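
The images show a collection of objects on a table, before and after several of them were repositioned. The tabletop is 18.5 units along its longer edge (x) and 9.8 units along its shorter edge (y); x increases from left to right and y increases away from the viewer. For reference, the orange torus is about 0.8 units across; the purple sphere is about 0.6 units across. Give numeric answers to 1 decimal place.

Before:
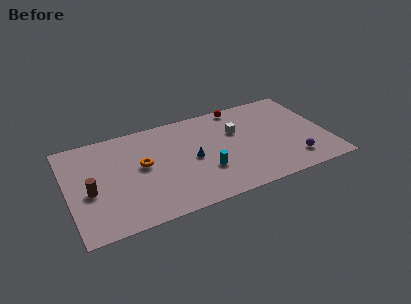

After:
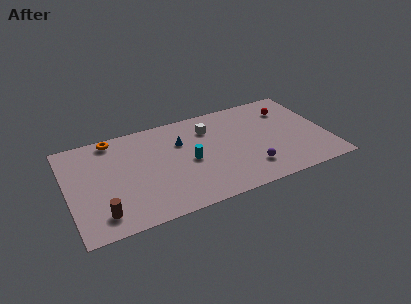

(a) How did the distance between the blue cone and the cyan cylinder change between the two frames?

+0.4

They were about 1.7 units apart before and 2.1 after — 0.4 units further apart.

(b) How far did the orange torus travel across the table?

3.8

From (5.3, 5.4) to (3.5, 8.8), the orange torus covered √(1.8² + 3.4²) ≈ 3.8 units.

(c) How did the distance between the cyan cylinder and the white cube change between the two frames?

-0.8

The distance was about 4.1 in the first image and 3.3 in the second, so they moved 0.8 units closer together.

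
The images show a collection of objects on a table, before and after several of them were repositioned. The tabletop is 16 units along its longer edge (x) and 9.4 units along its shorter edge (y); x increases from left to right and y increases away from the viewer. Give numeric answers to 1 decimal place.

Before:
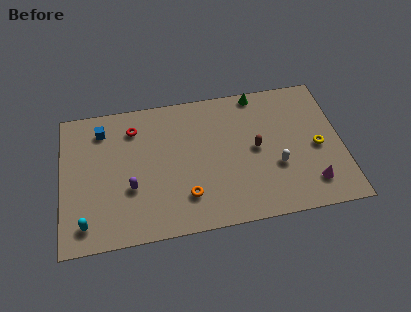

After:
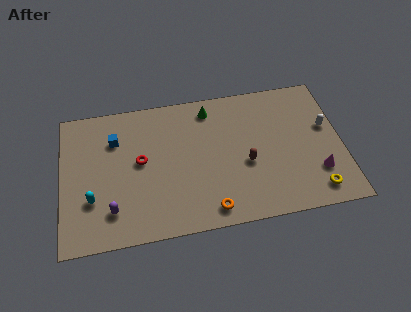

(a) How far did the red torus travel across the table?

2.3

The red torus moved from about (4.2, 7.4) to (4.5, 5.1), a distance of √(0.3² + 2.3²) ≈ 2.3.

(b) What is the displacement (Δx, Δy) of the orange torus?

(1.3, -1.1)

The orange torus started near (7.0, 2.3) and ended near (8.3, 1.2).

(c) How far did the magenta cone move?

0.8

The magenta cone was near (14.1, 1.9) before and (14.5, 2.6) after, so it travelled √(0.4² + 0.7²) ≈ 0.8 units.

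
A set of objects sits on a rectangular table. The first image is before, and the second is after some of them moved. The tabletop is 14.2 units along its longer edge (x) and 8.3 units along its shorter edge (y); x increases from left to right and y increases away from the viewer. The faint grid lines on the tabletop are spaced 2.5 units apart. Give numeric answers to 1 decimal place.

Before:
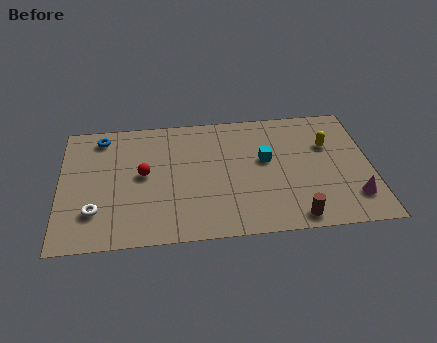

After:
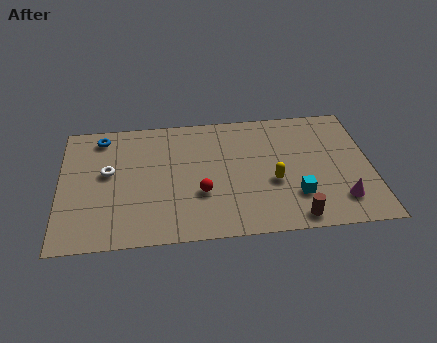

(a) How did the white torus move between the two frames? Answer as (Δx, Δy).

(0.6, 2.5)

From the two frames, the white torus sits at roughly (1.6, 2.2) before and (2.2, 4.7) after.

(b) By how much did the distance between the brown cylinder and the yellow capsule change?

-2.3

Before: roughly 4.9 units apart; after: 2.6. That's 2.3 units closer together.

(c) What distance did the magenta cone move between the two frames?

0.6

The magenta cone was near (13.3, 1.9) before and (12.7, 1.8) after, so it travelled √(0.6² + 0.1²) ≈ 0.6 units.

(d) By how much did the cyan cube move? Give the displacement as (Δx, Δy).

(1.3, -2.5)

From the two frames, the cyan cube sits at roughly (9.4, 4.8) before and (10.7, 2.3) after.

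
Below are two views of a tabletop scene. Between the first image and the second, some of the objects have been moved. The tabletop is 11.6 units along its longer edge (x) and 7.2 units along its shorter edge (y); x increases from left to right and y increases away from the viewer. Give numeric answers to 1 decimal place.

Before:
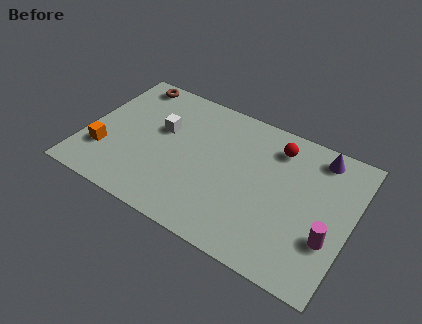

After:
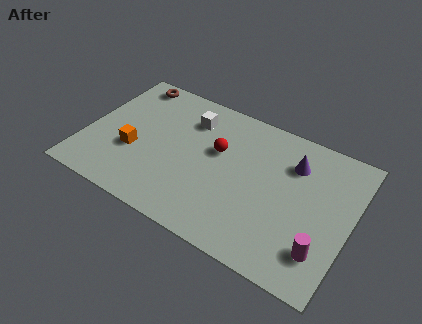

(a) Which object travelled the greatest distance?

the red sphere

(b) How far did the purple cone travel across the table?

1.3

The purple cone moved from about (9.9, 6.2) to (8.9, 5.3), a distance of √(1.0² + 0.9²) ≈ 1.3.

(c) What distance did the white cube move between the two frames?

1.6

The white cube moved from about (3.2, 4.4) to (4.3, 5.5), a distance of √(1.1² + 1.1²) ≈ 1.6.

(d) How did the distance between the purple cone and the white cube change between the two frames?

-2.3

The distance was about 6.9 in the first image and 4.6 in the second, so they moved 2.3 units closer together.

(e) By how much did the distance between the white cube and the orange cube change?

+0.3

The distance was about 3.2 in the first image and 3.5 in the second, so they moved 0.3 units further apart.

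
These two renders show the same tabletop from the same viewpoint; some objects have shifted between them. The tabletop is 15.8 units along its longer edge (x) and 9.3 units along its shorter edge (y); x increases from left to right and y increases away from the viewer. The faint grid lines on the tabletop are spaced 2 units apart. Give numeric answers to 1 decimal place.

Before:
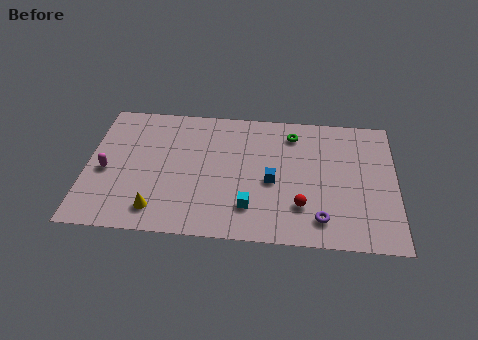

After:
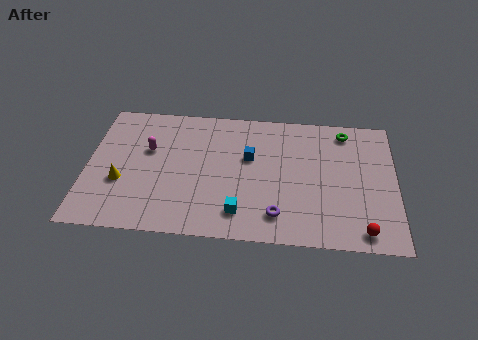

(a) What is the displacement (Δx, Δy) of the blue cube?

(-1.2, 1.6)

The blue cube started near (9.5, 4.1) and ended near (8.3, 5.7).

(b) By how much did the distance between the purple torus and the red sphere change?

+3.1

Before: roughly 1.3 units apart; after: 4.4. That's 3.1 units further apart.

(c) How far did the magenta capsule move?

2.7

The magenta capsule moved from about (1.0, 4.1) to (3.1, 5.8), a distance of √(2.1² + 1.7²) ≈ 2.7.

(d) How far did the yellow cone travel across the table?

2.6

From (3.7, 1.6) to (1.8, 3.4), the yellow cone covered √(1.9² + 1.8²) ≈ 2.6 units.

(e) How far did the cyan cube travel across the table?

0.6

The cyan cube moved from about (8.4, 2.2) to (7.9, 1.8), a distance of √(0.5² + 0.4²) ≈ 0.6.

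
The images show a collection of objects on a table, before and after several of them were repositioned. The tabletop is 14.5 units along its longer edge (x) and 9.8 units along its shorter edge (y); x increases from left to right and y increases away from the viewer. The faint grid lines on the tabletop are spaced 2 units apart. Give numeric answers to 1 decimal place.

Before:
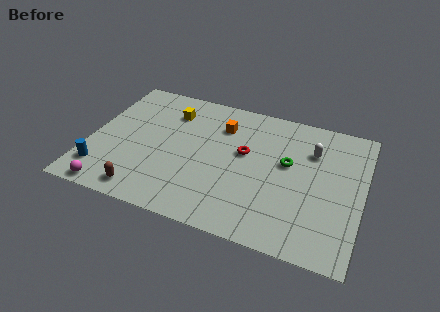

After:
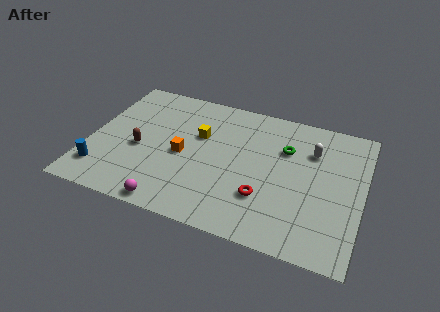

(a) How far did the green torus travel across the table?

1.0

The green torus was near (10.5, 5.7) before and (10.3, 6.7) after, so it travelled √(0.2² + 1.0²) ≈ 1.0 units.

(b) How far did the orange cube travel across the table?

3.3

From (6.8, 7.3) to (5.0, 4.5), the orange cube covered √(1.8² + 2.8²) ≈ 3.3 units.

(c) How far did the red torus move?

3.1

The red torus moved from about (8.2, 5.7) to (9.5, 2.9), a distance of √(1.3² + 2.8²) ≈ 3.1.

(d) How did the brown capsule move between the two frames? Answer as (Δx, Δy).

(-0.6, 3.0)

The brown capsule started near (3.3, 1.2) and ended near (2.7, 4.2).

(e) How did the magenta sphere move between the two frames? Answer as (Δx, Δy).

(3.2, 0.0)

The magenta sphere started near (1.6, 0.8) and ended near (4.8, 0.8).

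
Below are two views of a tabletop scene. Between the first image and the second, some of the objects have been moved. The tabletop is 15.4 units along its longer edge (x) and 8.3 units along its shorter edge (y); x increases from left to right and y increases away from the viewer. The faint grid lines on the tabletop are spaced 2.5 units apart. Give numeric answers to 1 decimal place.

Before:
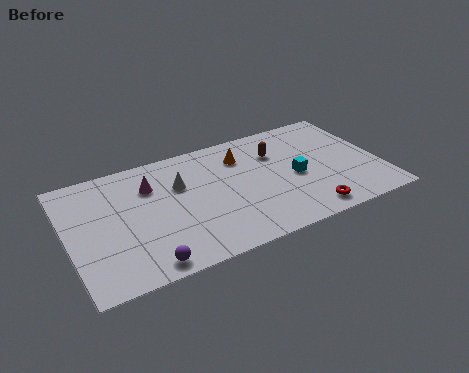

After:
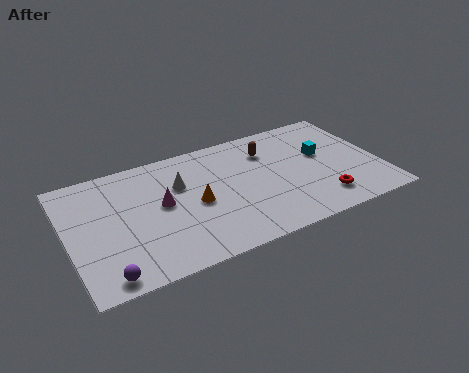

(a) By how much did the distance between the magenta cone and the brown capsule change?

-0.5

They were about 6.3 units apart before and 5.8 after — 0.5 units closer together.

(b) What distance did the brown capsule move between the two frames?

0.5

The brown capsule was near (10.5, 5.9) before and (10.1, 6.2) after, so it travelled √(0.4² + 0.3²) ≈ 0.5 units.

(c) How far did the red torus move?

1.0

From (11.4, 1.1) to (12.2, 1.7), the red torus covered √(0.8² + 0.6²) ≈ 1.0 units.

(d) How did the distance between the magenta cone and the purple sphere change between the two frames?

-0.4

They were about 5.2 units apart before and 4.8 after — 0.4 units closer together.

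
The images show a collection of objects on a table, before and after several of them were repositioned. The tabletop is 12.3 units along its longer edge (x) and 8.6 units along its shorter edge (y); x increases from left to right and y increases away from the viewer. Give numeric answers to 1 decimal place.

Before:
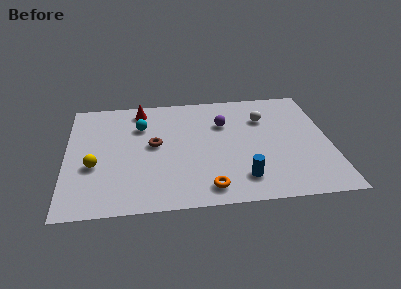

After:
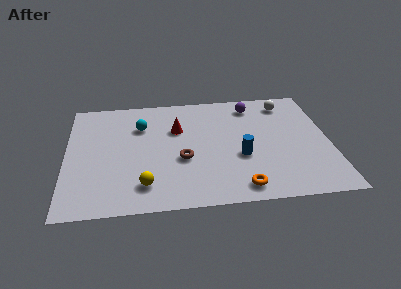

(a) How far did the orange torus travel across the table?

1.5

The orange torus was near (6.5, 1.2) before and (8.0, 1.1) after, so it travelled √(1.5² + 0.1²) ≈ 1.5 units.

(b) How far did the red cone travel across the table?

2.4

The red cone was near (3.5, 7.4) before and (5.2, 5.7) after, so it travelled √(1.7² + 1.7²) ≈ 2.4 units.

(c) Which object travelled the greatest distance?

the yellow sphere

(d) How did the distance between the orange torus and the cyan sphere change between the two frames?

+1.0

They were about 5.7 units apart before and 6.7 after — 1.0 units further apart.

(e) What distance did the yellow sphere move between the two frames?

2.8

The yellow sphere moved from about (1.3, 3.3) to (3.6, 1.7), a distance of √(2.3² + 1.6²) ≈ 2.8.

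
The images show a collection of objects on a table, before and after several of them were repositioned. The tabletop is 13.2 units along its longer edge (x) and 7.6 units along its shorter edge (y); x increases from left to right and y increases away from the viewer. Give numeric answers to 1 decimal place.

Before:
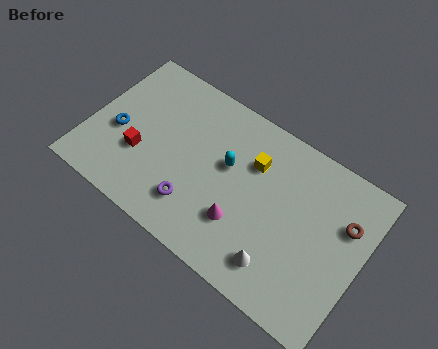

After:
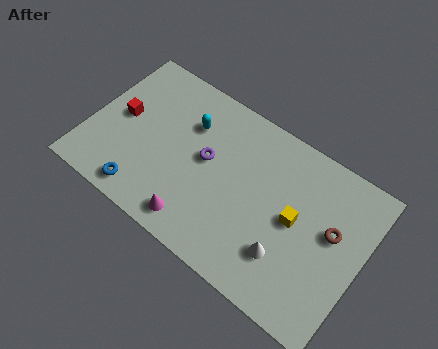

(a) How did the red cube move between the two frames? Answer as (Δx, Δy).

(-1.2, 1.3)

The red cube was at about (2.6, 2.7) and moved to about (1.4, 4.0).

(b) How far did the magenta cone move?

2.3

The magenta cone was near (7.7, 2.3) before and (5.7, 1.1) after, so it travelled √(2.0² + 1.2²) ≈ 2.3 units.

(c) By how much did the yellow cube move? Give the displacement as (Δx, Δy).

(2.3, -1.4)

From the two frames, the yellow cube sits at roughly (7.7, 5.3) before and (10.0, 3.9) after.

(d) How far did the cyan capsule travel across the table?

2.3

The cyan capsule moved from about (6.6, 4.5) to (4.5, 5.4), a distance of √(2.1² + 0.9²) ≈ 2.3.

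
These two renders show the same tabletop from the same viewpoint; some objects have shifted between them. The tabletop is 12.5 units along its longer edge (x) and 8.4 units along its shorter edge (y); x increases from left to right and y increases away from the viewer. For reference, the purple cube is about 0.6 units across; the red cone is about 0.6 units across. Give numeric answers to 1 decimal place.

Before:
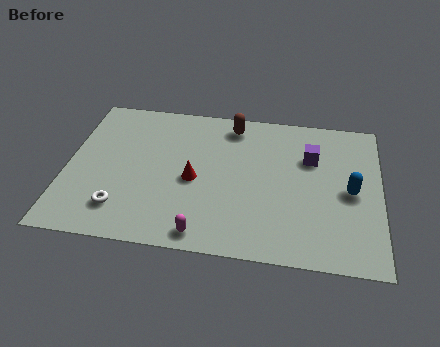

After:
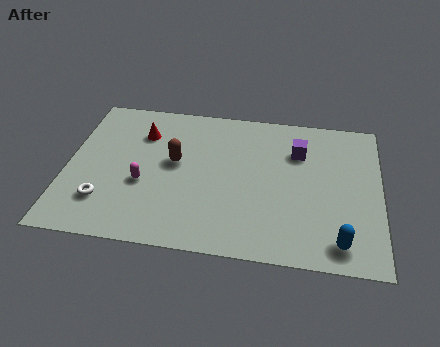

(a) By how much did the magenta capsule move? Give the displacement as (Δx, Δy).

(-2.5, 2.4)

The magenta capsule started near (5.6, 0.9) and ended near (3.1, 3.3).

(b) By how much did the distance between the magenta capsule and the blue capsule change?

+1.6

They were about 6.5 units apart before and 8.1 after — 1.6 units further apart.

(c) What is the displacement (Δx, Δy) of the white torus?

(-0.7, 0.3)

From the two frames, the white torus sits at roughly (2.3, 1.8) before and (1.6, 2.1) after.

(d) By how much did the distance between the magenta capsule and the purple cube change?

+0.4

They were about 6.3 units apart before and 6.7 after — 0.4 units further apart.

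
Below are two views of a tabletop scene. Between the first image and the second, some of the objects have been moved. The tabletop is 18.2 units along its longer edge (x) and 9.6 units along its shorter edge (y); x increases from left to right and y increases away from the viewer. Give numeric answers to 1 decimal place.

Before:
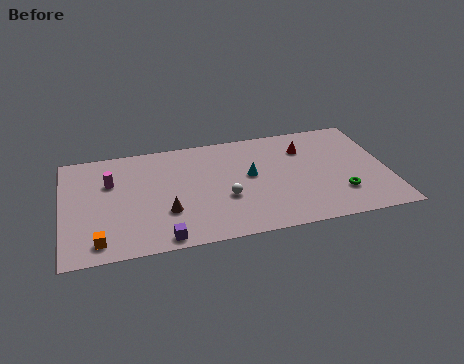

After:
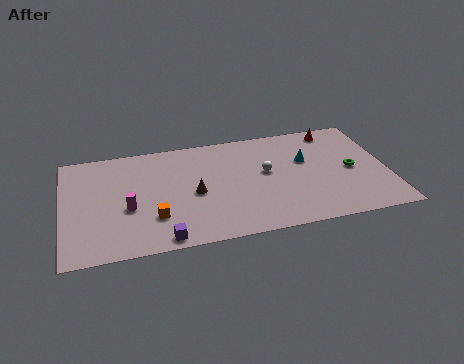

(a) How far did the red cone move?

2.2

The red cone was near (13.7, 7.1) before and (15.5, 8.4) after, so it travelled √(1.8² + 1.3²) ≈ 2.2 units.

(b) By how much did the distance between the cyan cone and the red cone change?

-0.7

They were about 3.7 units apart before and 3.0 after — 0.7 units closer together.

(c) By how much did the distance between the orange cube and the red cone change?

-1.2

Before: roughly 13.1 units apart; after: 11.9. That's 1.2 units closer together.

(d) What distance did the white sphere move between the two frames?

3.0

The white sphere moved from about (9.0, 3.6) to (11.4, 5.4), a distance of √(2.4² + 1.8²) ≈ 3.0.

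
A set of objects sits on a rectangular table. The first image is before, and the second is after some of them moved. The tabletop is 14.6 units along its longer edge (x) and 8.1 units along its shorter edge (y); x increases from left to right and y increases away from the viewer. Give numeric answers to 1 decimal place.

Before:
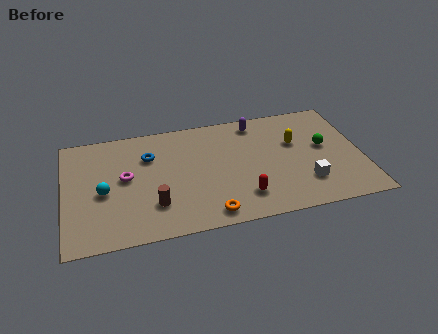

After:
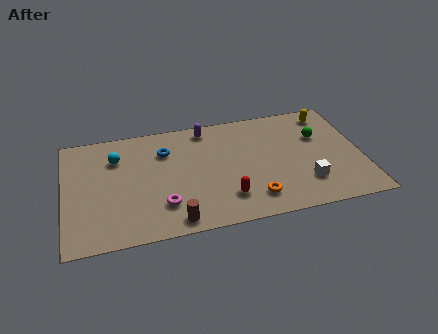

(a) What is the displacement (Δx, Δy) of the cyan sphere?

(0.7, 2.3)

The cyan sphere started near (1.9, 3.6) and ended near (2.6, 5.9).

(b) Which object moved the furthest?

the magenta torus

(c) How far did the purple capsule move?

2.5

The purple capsule was near (9.6, 7.0) before and (7.1, 7.1) after, so it travelled √(2.5² + 0.1²) ≈ 2.5 units.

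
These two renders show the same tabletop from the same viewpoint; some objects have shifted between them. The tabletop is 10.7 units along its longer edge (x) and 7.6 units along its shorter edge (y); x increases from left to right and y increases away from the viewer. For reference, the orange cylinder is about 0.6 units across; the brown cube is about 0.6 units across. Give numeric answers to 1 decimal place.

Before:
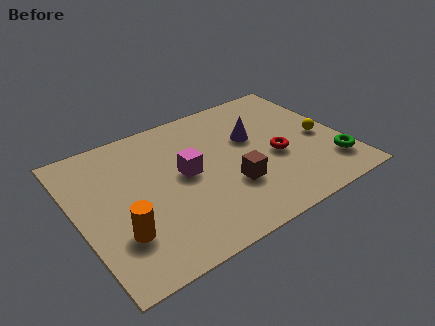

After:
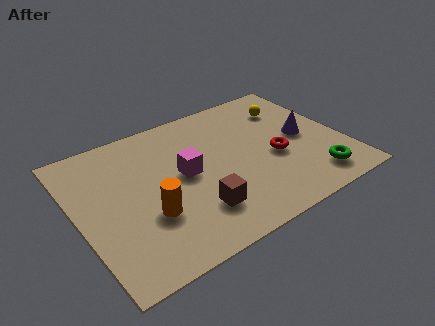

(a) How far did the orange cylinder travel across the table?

1.3

The orange cylinder moved from about (1.4, 2.2) to (2.6, 2.6), a distance of √(1.2² + 0.4²) ≈ 1.3.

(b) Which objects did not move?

the magenta cube and the red torus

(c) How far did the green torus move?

0.9

The green torus was near (9.9, 1.7) before and (9.1, 1.3) after, so it travelled √(0.8² + 0.4²) ≈ 0.9 units.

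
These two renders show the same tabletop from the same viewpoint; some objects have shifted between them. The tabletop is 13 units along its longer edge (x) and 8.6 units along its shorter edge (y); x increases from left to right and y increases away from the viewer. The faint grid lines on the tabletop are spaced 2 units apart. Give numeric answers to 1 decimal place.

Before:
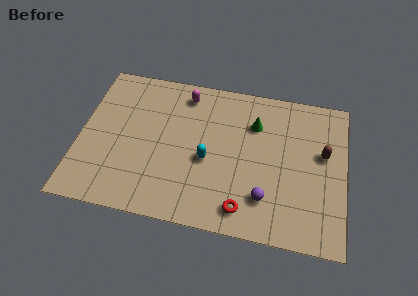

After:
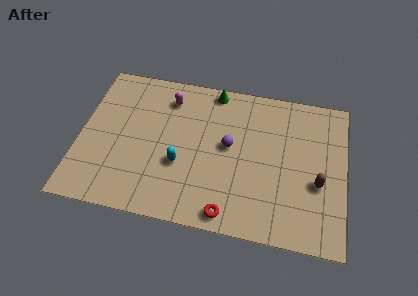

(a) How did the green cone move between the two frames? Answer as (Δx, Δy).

(-2.1, 1.6)

The green cone started near (8.5, 6.2) and ended near (6.4, 7.8).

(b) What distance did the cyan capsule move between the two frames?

1.4

The cyan capsule was near (6.3, 3.7) before and (5.0, 3.2) after, so it travelled √(1.3² + 0.5²) ≈ 1.4 units.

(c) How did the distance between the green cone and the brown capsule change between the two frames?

+3.3

They were about 3.6 units apart before and 6.9 after — 3.3 units further apart.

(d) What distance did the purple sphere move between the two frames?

3.2

The purple sphere moved from about (9.2, 2.1) to (7.3, 4.7), a distance of √(1.9² + 2.6²) ≈ 3.2.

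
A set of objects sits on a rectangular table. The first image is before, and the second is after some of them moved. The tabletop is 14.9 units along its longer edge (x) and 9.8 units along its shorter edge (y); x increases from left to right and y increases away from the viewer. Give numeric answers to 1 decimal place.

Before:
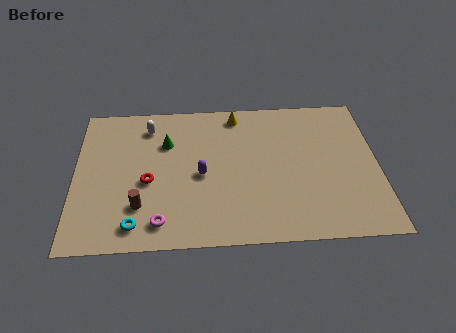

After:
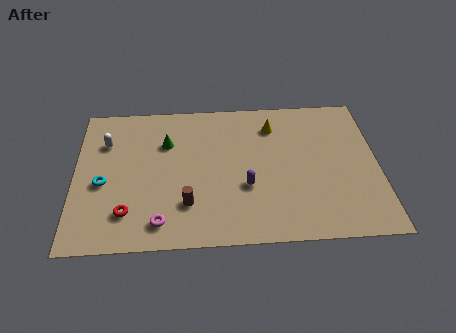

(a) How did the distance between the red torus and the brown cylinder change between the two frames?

+1.3

They were about 1.6 units apart before and 2.9 after — 1.3 units further apart.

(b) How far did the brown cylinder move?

2.3

The brown cylinder moved from about (3.2, 2.6) to (5.5, 2.6), a distance of √(2.3² + 0.0²) ≈ 2.3.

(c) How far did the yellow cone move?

2.0

From (8.0, 8.6) to (9.8, 7.7), the yellow cone covered √(1.8² + 0.9²) ≈ 2.0 units.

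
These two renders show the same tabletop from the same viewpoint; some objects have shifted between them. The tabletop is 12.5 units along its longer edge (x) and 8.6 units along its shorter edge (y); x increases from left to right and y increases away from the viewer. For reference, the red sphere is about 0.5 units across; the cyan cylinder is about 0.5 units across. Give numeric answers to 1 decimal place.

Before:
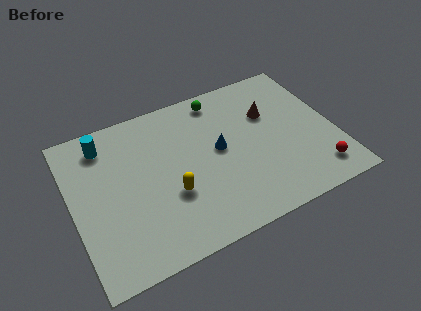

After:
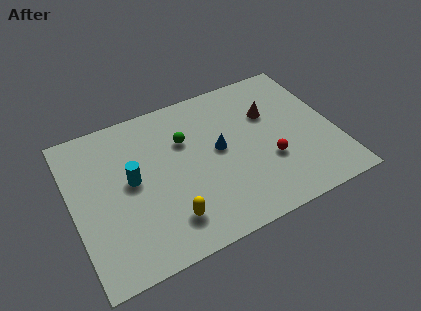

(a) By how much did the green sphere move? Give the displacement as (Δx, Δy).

(-1.9, -1.7)

From the two frames, the green sphere sits at roughly (7.4, 7.5) before and (5.5, 5.8) after.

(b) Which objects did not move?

the brown cone and the blue cone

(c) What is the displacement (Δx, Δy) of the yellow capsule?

(-0.3, -1.3)

The yellow capsule started near (4.5, 3.1) and ended near (4.2, 1.8).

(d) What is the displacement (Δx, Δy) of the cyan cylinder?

(1.0, -2.5)

From the two frames, the cyan cylinder sits at roughly (1.8, 7.1) before and (2.8, 4.6) after.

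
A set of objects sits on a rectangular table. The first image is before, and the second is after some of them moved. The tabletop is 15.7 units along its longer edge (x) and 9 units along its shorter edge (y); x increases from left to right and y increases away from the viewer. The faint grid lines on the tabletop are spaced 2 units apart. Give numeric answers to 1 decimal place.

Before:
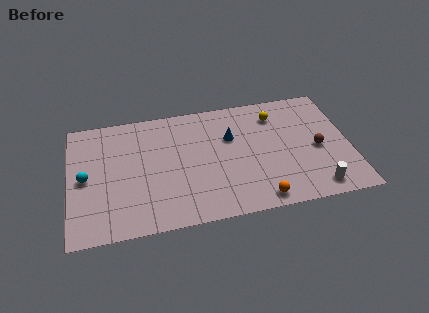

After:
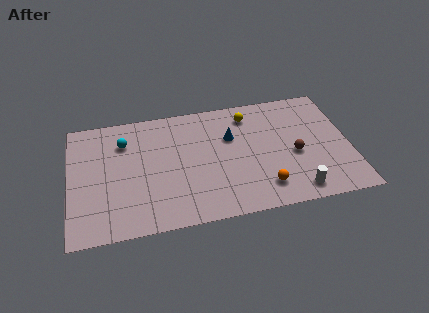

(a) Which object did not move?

the blue cone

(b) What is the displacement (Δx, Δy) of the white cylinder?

(-1.1, 0.0)

The white cylinder was at about (13.6, 1.2) and moved to about (12.5, 1.2).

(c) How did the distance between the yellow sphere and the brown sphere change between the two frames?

+0.5

Before: roughly 3.7 units apart; after: 4.2. That's 0.5 units further apart.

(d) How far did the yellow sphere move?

1.5

The yellow sphere was near (11.7, 7.1) before and (10.2, 7.4) after, so it travelled √(1.5² + 0.3²) ≈ 1.5 units.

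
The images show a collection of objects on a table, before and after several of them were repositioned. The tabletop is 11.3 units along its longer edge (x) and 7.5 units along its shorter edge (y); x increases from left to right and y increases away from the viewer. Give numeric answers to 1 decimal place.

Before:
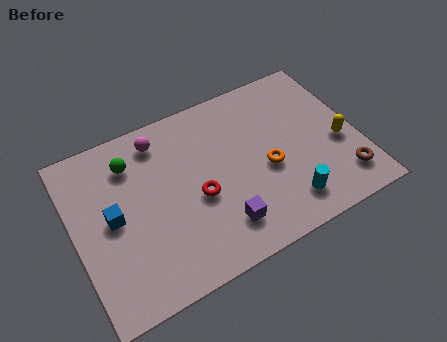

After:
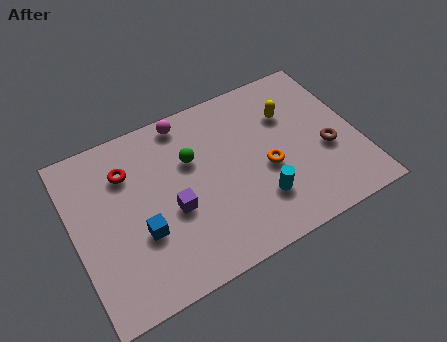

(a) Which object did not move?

the orange torus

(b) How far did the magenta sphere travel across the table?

1.2

From (3.7, 6.3) to (4.8, 6.7), the magenta sphere covered √(1.1² + 0.4²) ≈ 1.2 units.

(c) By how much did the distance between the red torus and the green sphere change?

-0.9

They were about 3.5 units apart before and 2.6 after — 0.9 units closer together.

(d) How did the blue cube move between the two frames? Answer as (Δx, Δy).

(1.0, -1.1)

From the two frames, the blue cube sits at roughly (1.5, 3.8) before and (2.5, 2.7) after.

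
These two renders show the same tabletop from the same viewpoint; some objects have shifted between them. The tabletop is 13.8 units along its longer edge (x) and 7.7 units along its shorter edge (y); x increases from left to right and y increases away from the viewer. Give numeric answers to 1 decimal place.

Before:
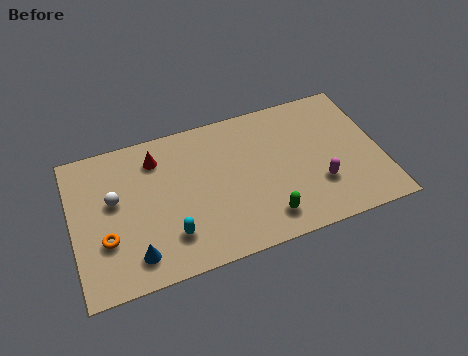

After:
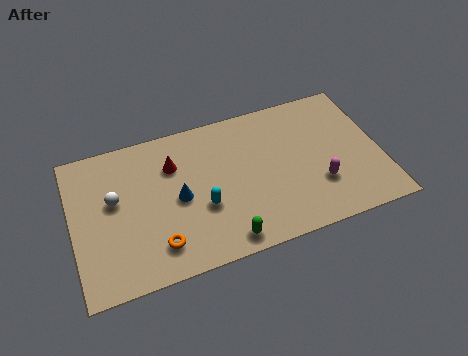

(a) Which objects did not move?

the white sphere and the magenta capsule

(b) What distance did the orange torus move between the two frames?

2.4

The orange torus was near (1.4, 2.6) before and (3.6, 1.6) after, so it travelled √(2.2² + 1.0²) ≈ 2.4 units.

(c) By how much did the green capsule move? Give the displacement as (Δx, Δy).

(-1.9, -0.5)

The green capsule was at about (8.4, 1.4) and moved to about (6.5, 0.9).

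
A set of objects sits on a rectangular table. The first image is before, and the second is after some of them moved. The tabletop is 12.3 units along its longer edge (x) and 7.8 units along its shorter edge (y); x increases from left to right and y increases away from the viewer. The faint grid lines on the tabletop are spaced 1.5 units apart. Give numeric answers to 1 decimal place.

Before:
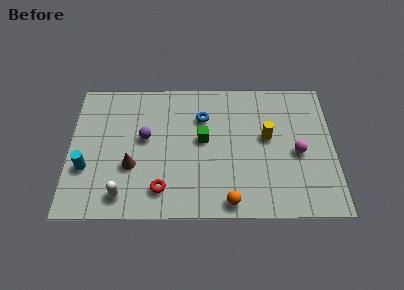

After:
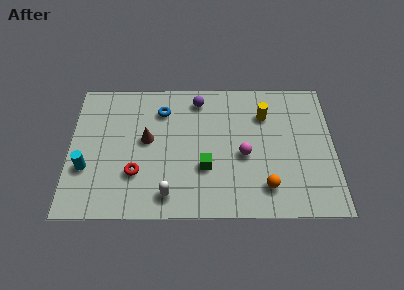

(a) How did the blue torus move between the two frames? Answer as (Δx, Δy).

(-1.9, 0.4)

The blue torus started near (6.2, 5.6) and ended near (4.3, 6.0).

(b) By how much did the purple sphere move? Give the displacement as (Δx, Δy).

(2.5, 2.2)

The purple sphere started near (3.5, 4.4) and ended near (6.0, 6.6).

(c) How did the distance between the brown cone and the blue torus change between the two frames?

-2.5

Before: roughly 4.3 units apart; after: 1.8. That's 2.5 units closer together.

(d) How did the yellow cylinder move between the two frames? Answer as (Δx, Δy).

(-0.1, 1.3)

From the two frames, the yellow cylinder sits at roughly (9.2, 4.4) before and (9.1, 5.7) after.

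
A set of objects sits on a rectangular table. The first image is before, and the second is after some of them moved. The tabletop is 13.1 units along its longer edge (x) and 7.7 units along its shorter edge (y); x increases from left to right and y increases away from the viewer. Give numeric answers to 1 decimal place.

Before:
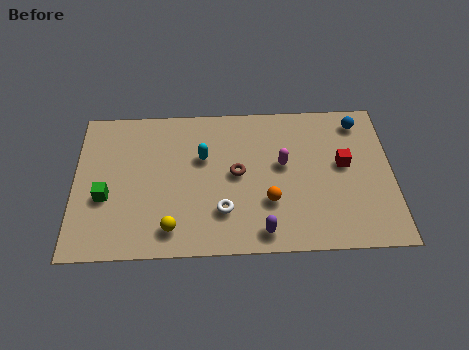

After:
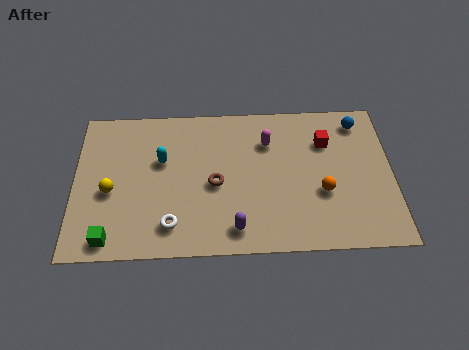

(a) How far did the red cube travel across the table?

1.4

The red cube moved from about (11.1, 4.3) to (10.4, 5.5), a distance of √(0.7² + 1.2²) ≈ 1.4.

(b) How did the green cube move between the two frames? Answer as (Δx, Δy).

(0.2, -2.1)

The green cube was at about (1.3, 3.0) and moved to about (1.5, 0.9).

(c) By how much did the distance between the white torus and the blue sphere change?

+2.1

The distance was about 7.2 in the first image and 9.3 in the second, so they moved 2.1 units further apart.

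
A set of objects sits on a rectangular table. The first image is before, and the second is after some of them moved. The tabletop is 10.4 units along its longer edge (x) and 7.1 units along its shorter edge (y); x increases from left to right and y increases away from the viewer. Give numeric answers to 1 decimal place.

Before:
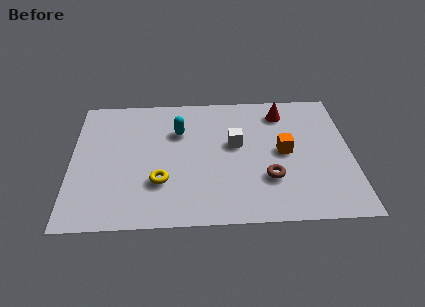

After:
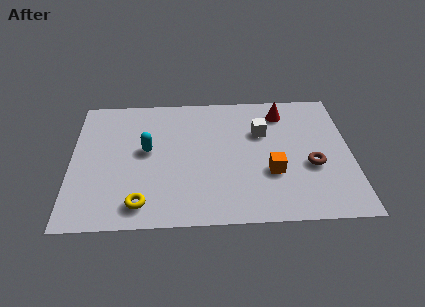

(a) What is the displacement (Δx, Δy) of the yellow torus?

(-0.7, -1.1)

From the two frames, the yellow torus sits at roughly (3.3, 2.2) before and (2.6, 1.1) after.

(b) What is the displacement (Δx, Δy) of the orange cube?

(-0.5, -1.1)

The orange cube started near (7.9, 3.6) and ended near (7.4, 2.5).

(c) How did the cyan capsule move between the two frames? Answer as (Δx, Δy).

(-1.2, -1.0)

From the two frames, the cyan capsule sits at roughly (4.0, 4.9) before and (2.8, 3.9) after.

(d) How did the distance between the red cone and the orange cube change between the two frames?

+1.1

Before: roughly 2.2 units apart; after: 3.3. That's 1.1 units further apart.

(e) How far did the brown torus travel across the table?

1.7

The brown torus moved from about (7.3, 2.2) to (8.9, 2.8), a distance of √(1.6² + 0.6²) ≈ 1.7.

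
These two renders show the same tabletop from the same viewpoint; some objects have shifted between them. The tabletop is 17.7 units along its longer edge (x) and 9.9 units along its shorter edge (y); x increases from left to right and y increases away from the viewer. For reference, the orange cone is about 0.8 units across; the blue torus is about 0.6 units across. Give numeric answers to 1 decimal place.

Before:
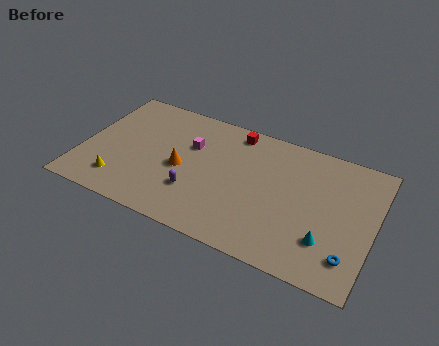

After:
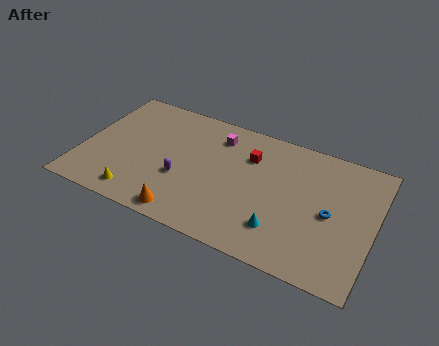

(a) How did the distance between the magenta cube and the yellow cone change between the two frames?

+1.8

The distance was about 5.9 in the first image and 7.7 in the second, so they moved 1.8 units further apart.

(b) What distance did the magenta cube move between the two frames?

2.1

The magenta cube was near (6.4, 6.5) before and (7.9, 7.9) after, so it travelled √(1.5² + 1.4²) ≈ 2.1 units.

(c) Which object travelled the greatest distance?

the orange cone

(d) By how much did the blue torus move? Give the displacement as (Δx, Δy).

(-1.4, 2.6)

From the two frames, the blue torus sits at roughly (16.5, 2.1) before and (15.1, 4.7) after.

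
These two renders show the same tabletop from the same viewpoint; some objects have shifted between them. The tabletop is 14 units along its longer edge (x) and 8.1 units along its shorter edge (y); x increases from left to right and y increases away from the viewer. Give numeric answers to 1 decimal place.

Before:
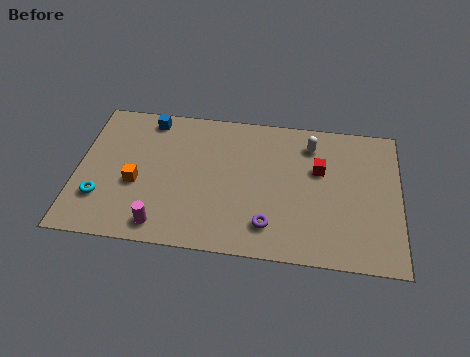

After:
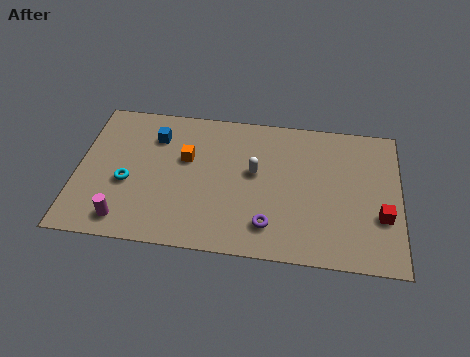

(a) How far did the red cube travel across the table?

3.5

The red cube was near (10.5, 5.1) before and (13.2, 2.8) after, so it travelled √(2.7² + 2.3²) ≈ 3.5 units.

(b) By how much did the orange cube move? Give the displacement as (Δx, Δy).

(2.1, 1.7)

The orange cube started near (2.6, 3.3) and ended near (4.7, 5.0).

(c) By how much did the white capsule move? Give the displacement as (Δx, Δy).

(-2.4, -1.9)

The white capsule started near (10.1, 6.5) and ended near (7.7, 4.6).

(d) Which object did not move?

the purple torus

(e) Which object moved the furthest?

the red cube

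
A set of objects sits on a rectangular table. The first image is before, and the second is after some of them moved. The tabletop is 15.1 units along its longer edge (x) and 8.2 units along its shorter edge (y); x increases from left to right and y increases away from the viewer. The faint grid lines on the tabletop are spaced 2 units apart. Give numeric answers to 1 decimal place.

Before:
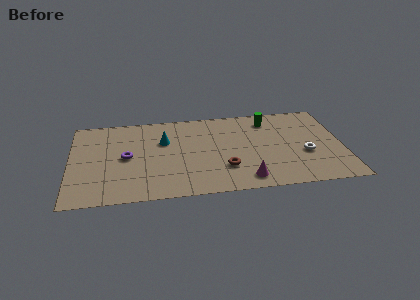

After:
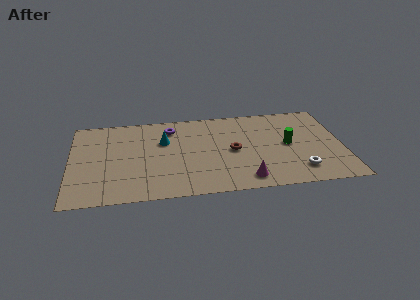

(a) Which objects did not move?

the magenta cone and the cyan cone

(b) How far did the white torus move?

1.6

From (13.0, 3.2) to (12.6, 1.7), the white torus covered √(0.4² + 1.5²) ≈ 1.6 units.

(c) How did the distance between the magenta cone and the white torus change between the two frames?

-0.9

Before: roughly 3.9 units apart; after: 3.0. That's 0.9 units closer together.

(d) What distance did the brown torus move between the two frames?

1.7

The brown torus moved from about (8.5, 2.4) to (9.0, 4.0), a distance of √(0.5² + 1.6²) ≈ 1.7.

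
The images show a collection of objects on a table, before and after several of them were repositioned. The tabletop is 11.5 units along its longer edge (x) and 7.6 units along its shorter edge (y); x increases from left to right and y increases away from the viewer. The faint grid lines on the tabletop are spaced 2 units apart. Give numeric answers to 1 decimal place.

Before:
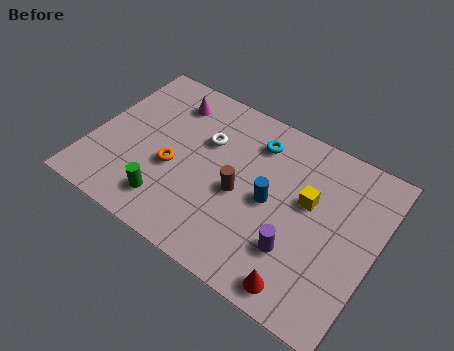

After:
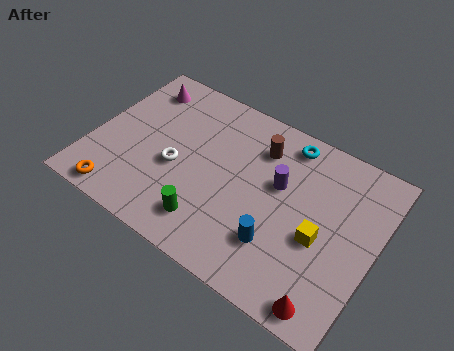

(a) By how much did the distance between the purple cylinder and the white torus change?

-0.8

They were about 5.0 units apart before and 4.2 after — 0.8 units closer together.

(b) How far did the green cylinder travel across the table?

1.7

From (3.5, 1.5) to (5.2, 1.5), the green cylinder covered √(1.7² + 0.0²) ≈ 1.7 units.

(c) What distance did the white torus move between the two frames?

2.0

The white torus was near (4.4, 5.0) before and (3.5, 3.2) after, so it travelled √(0.9² + 1.8²) ≈ 2.0 units.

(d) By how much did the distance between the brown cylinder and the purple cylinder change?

-1.2

The distance was about 2.8 in the first image and 1.6 in the second, so they moved 1.2 units closer together.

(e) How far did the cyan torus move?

1.3

From (6.3, 6.0) to (7.5, 6.6), the cyan torus covered √(1.2² + 0.6²) ≈ 1.3 units.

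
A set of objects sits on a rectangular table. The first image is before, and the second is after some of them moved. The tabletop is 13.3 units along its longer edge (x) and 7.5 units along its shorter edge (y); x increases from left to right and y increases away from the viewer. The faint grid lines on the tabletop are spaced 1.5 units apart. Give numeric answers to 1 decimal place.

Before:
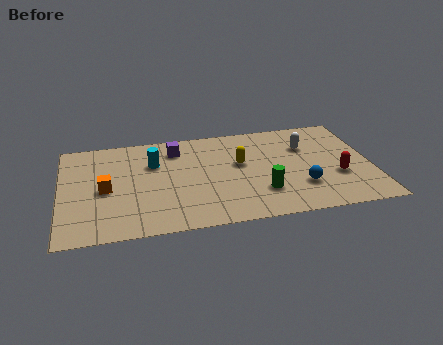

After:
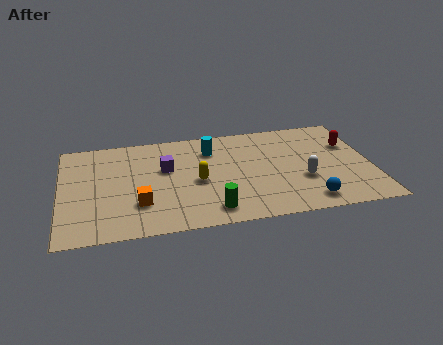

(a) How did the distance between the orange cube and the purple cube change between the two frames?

-1.3

Before: roughly 4.0 units apart; after: 2.7. That's 1.3 units closer together.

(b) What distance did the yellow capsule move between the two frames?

2.1

From (7.7, 4.4) to (5.8, 3.4), the yellow capsule covered √(1.9² + 1.0²) ≈ 2.1 units.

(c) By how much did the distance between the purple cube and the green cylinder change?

-1.4

The distance was about 5.2 in the first image and 3.8 in the second, so they moved 1.4 units closer together.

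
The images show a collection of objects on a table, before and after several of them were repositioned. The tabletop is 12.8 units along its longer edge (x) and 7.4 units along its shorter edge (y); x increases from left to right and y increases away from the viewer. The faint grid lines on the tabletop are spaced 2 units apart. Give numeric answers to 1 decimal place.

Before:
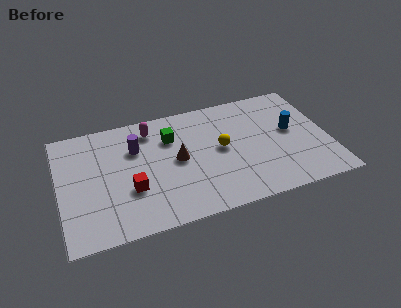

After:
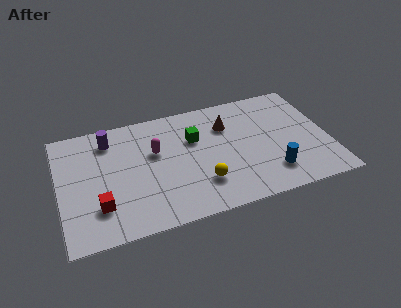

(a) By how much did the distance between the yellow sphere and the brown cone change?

+1.5

Before: roughly 2.1 units apart; after: 3.6. That's 1.5 units further apart.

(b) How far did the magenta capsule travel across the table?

1.5

The magenta capsule was near (4.5, 6.1) before and (4.6, 4.6) after, so it travelled √(0.1² + 1.5²) ≈ 1.5 units.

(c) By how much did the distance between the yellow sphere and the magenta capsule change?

-0.6

The distance was about 3.9 in the first image and 3.3 in the second, so they moved 0.6 units closer together.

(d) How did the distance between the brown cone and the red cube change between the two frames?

+4.5

The distance was about 2.6 in the first image and 7.1 in the second, so they moved 4.5 units further apart.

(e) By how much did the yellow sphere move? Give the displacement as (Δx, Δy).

(-1.1, -1.9)

From the two frames, the yellow sphere sits at roughly (7.7, 3.9) before and (6.6, 2.0) after.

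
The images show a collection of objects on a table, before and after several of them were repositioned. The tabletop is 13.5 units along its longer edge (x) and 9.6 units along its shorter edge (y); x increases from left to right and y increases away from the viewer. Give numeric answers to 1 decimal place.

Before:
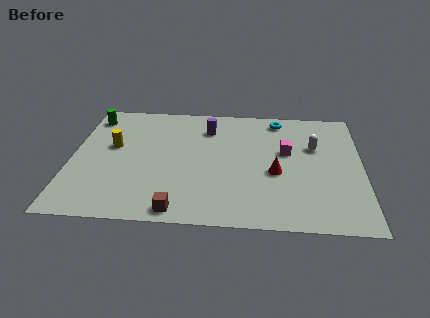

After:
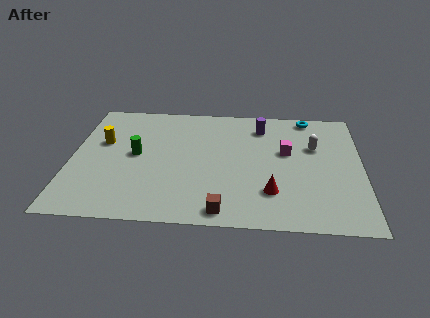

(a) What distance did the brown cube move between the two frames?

2.0

The brown cube was near (5.1, 0.9) before and (7.1, 1.0) after, so it travelled √(2.0² + 0.1²) ≈ 2.0 units.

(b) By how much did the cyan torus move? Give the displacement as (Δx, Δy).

(1.4, 0.3)

The cyan torus was at about (9.6, 8.4) and moved to about (11.0, 8.7).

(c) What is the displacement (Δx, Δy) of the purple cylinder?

(2.5, 0.3)

From the two frames, the purple cylinder sits at roughly (6.3, 7.4) before and (8.8, 7.7) after.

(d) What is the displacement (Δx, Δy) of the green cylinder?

(2.2, -3.0)

The green cylinder was at about (0.8, 8.0) and moved to about (3.0, 5.0).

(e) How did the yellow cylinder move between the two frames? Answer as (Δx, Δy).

(-0.5, 0.3)

The yellow cylinder was at about (1.9, 5.6) and moved to about (1.4, 5.9).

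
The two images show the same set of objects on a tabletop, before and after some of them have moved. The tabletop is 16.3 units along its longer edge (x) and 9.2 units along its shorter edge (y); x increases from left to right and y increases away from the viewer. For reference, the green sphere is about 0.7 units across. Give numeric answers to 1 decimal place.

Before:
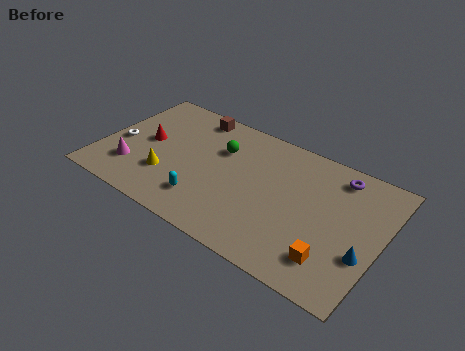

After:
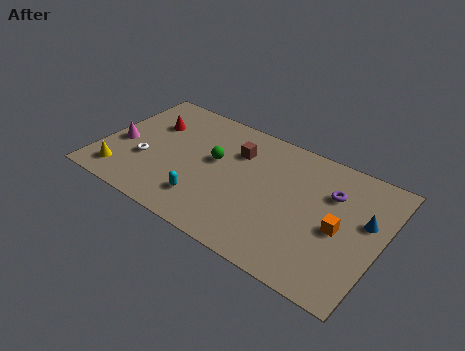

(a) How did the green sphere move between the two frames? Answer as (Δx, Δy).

(-0.2, -1.0)

The green sphere was at about (6.7, 6.3) and moved to about (6.5, 5.3).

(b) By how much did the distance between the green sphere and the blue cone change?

-0.5

They were about 9.3 units apart before and 8.8 after — 0.5 units closer together.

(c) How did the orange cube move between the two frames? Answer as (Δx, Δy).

(0.1, 2.2)

The orange cube started near (13.9, 2.0) and ended near (14.0, 4.2).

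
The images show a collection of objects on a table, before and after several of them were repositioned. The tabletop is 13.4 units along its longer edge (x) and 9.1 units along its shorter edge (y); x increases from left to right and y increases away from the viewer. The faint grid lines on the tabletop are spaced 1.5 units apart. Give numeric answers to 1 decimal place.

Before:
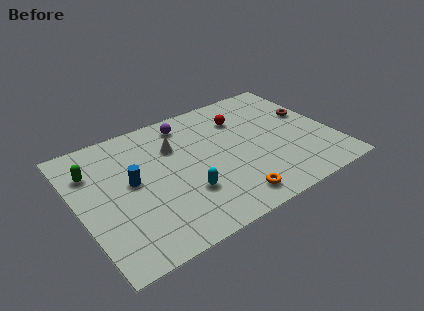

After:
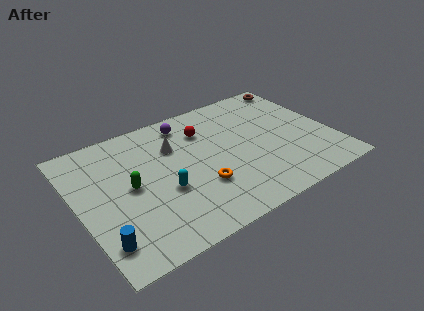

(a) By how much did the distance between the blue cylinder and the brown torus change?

+3.6

They were about 9.7 units apart before and 13.3 after — 3.6 units further apart.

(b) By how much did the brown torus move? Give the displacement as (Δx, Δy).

(0.0, 2.7)

The brown torus started near (12.5, 5.4) and ended near (12.5, 8.1).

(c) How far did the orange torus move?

2.1

The orange torus was near (7.4, 1.3) before and (6.1, 2.9) after, so it travelled √(1.3² + 1.6²) ≈ 2.1 units.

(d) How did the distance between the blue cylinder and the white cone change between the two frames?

+3.5

They were about 2.9 units apart before and 6.4 after — 3.5 units further apart.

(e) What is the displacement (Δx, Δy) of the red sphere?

(-2.0, 0.0)

From the two frames, the red sphere sits at roughly (9.0, 6.7) before and (7.0, 6.7) after.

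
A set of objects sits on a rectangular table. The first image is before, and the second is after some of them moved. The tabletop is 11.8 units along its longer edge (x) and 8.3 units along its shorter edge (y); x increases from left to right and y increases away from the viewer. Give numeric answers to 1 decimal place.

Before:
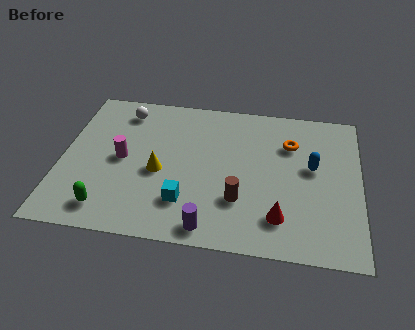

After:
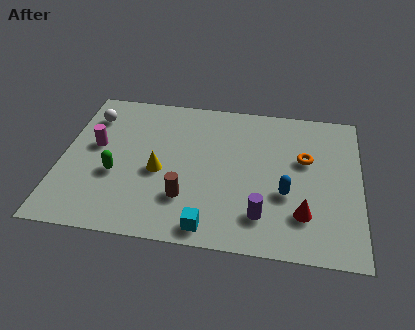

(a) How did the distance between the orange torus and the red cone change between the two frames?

-1.1

The distance was about 4.1 in the first image and 3.0 in the second, so they moved 1.1 units closer together.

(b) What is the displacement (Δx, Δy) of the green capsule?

(0.2, 1.9)

From the two frames, the green capsule sits at roughly (2.0, 1.3) before and (2.2, 3.2) after.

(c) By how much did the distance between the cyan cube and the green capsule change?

+1.3

The distance was about 3.1 in the first image and 4.4 in the second, so they moved 1.3 units further apart.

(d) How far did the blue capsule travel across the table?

1.9

From (9.9, 4.7) to (8.9, 3.1), the blue capsule covered √(1.0² + 1.6²) ≈ 1.9 units.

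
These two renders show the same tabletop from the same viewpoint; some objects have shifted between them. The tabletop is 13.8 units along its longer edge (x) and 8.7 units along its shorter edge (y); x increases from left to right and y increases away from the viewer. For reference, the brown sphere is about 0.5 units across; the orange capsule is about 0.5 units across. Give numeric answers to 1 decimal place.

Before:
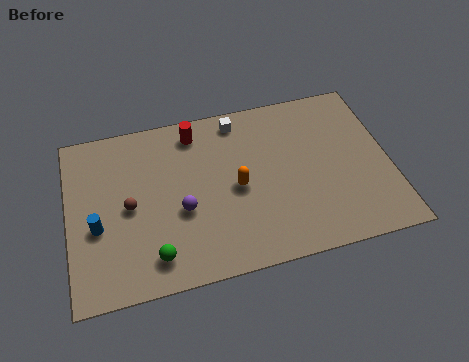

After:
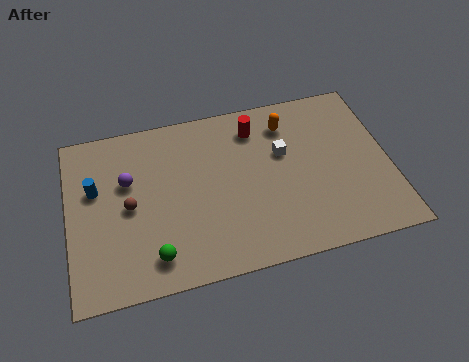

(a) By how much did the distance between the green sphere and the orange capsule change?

+3.6

The distance was about 4.5 in the first image and 8.1 in the second, so they moved 3.6 units further apart.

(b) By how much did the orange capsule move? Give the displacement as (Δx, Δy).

(2.4, 2.8)

The orange capsule started near (7.2, 4.1) and ended near (9.6, 6.9).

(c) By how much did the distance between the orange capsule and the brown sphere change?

+2.9

Before: roughly 4.6 units apart; after: 7.5. That's 2.9 units further apart.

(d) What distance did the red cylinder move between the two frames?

2.6

The red cylinder moved from about (5.6, 7.4) to (8.2, 7.0), a distance of √(2.6² + 0.4²) ≈ 2.6.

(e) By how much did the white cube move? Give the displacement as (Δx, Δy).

(1.8, -2.2)

From the two frames, the white cube sits at roughly (7.5, 7.6) before and (9.3, 5.4) after.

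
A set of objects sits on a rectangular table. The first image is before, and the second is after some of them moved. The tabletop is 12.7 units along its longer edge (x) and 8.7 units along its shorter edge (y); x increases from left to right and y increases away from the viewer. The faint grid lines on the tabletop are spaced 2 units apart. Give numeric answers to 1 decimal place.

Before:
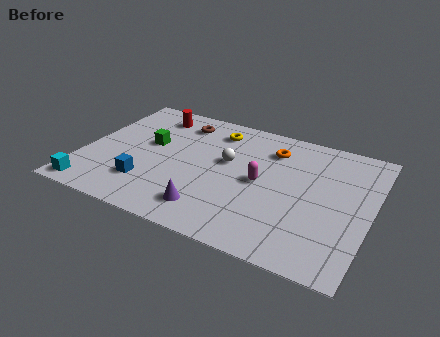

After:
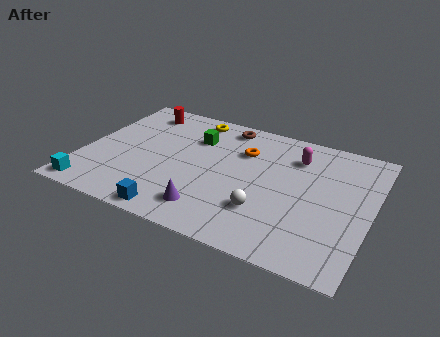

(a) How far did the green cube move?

2.2

From (2.8, 5.0) to (4.7, 6.2), the green cube covered √(1.9² + 1.2²) ≈ 2.2 units.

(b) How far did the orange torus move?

1.3

From (8.1, 6.7) to (6.9, 6.1), the orange torus covered √(1.2² + 0.6²) ≈ 1.3 units.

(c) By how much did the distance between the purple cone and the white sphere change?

-1.0

The distance was about 3.5 in the first image and 2.5 in the second, so they moved 1.0 units closer together.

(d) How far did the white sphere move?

3.3

The white sphere moved from about (6.3, 5.1) to (8.3, 2.5), a distance of √(2.0² + 2.6²) ≈ 3.3.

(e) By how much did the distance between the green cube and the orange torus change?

-3.4

Before: roughly 5.6 units apart; after: 2.2. That's 3.4 units closer together.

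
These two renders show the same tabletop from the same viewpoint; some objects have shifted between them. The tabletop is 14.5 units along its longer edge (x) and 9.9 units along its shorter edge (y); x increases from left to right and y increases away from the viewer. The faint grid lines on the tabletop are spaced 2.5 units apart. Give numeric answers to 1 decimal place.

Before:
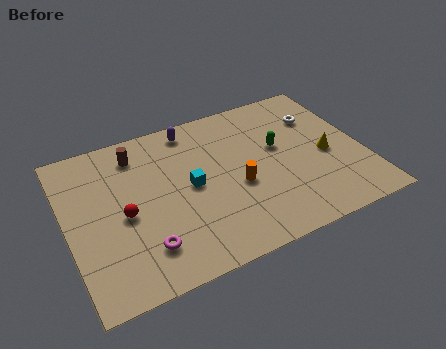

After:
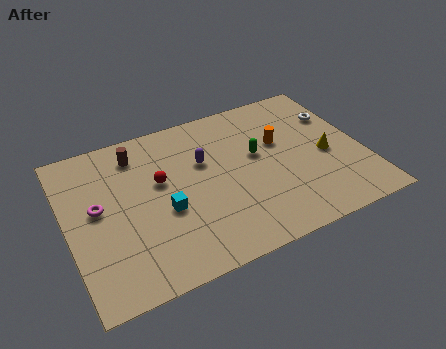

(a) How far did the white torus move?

0.9

The white torus moved from about (12.7, 7.1) to (13.6, 6.9), a distance of √(0.9² + 0.2²) ≈ 0.9.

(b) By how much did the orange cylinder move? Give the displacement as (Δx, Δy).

(2.4, 2.0)

The orange cylinder started near (8.2, 4.1) and ended near (10.6, 6.1).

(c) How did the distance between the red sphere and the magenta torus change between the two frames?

+0.7

They were about 2.4 units apart before and 3.1 after — 0.7 units further apart.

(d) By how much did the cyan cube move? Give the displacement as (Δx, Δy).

(-1.4, -1.0)

The cyan cube was at about (6.0, 5.0) and moved to about (4.6, 4.0).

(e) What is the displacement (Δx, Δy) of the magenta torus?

(-1.9, 3.2)

The magenta torus was at about (3.4, 2.2) and moved to about (1.5, 5.4).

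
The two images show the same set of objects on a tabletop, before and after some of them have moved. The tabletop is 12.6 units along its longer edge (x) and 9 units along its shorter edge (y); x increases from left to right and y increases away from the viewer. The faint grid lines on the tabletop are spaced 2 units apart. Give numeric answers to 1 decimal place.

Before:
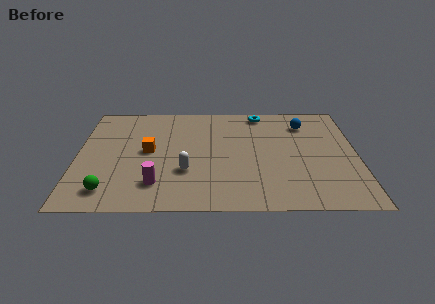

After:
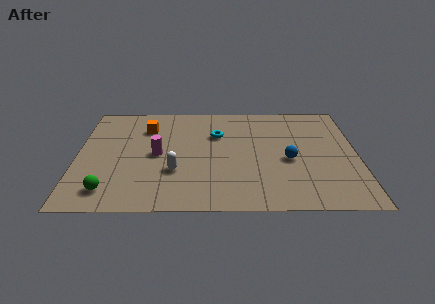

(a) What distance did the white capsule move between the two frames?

0.5

The white capsule moved from about (4.9, 3.0) to (4.4, 3.0), a distance of √(0.5² + 0.0²) ≈ 0.5.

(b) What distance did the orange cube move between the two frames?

2.0

From (3.2, 4.7) to (3.1, 6.7), the orange cube covered √(0.1² + 2.0²) ≈ 2.0 units.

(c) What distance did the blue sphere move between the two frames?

3.2

The blue sphere was near (10.3, 7.0) before and (9.5, 3.9) after, so it travelled √(0.8² + 3.1²) ≈ 3.2 units.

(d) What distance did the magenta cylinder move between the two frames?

2.4

The magenta cylinder was near (3.6, 2.0) before and (3.6, 4.4) after, so it travelled √(0.0² + 2.4²) ≈ 2.4 units.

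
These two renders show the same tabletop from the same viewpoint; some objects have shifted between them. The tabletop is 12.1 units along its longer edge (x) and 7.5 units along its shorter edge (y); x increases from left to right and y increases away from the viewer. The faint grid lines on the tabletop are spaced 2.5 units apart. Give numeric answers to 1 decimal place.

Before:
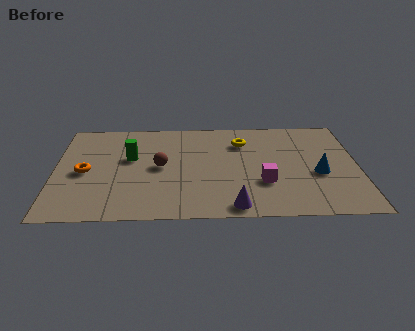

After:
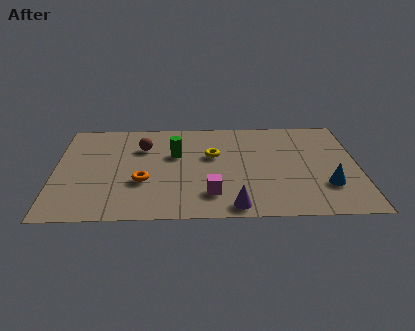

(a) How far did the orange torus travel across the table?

2.4

The orange torus was near (1.2, 3.5) before and (3.5, 2.7) after, so it travelled √(2.3² + 0.8²) ≈ 2.4 units.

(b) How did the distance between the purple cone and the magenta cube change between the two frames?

-0.8

Before: roughly 2.1 units apart; after: 1.3. That's 0.8 units closer together.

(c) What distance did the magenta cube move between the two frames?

2.2

The magenta cube moved from about (8.3, 2.5) to (6.2, 1.7), a distance of √(2.1² + 0.8²) ≈ 2.2.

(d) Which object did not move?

the purple cone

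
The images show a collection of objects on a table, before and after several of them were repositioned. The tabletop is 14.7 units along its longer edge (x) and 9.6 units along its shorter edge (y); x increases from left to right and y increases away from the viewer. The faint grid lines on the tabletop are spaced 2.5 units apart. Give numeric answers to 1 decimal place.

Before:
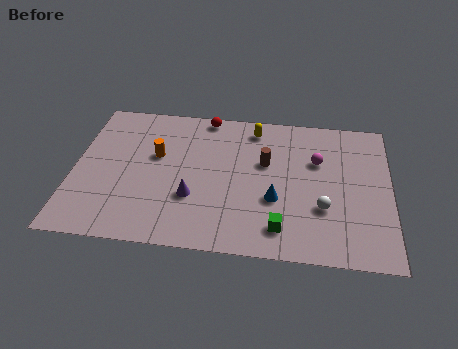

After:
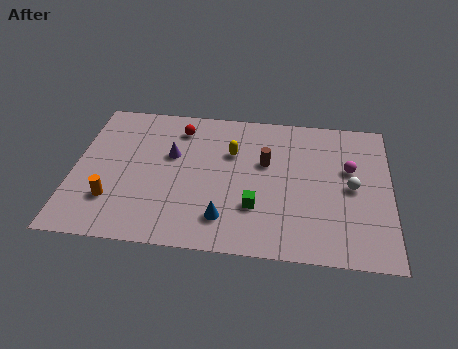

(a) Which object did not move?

the brown cylinder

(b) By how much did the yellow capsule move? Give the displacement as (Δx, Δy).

(-1.0, -1.8)

The yellow capsule was at about (8.3, 8.2) and moved to about (7.3, 6.4).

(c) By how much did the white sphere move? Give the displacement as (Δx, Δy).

(1.3, 1.5)

The white sphere was at about (11.6, 3.2) and moved to about (12.9, 4.7).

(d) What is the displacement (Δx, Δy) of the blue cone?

(-2.3, -1.5)

The blue cone started near (9.4, 3.5) and ended near (7.1, 2.0).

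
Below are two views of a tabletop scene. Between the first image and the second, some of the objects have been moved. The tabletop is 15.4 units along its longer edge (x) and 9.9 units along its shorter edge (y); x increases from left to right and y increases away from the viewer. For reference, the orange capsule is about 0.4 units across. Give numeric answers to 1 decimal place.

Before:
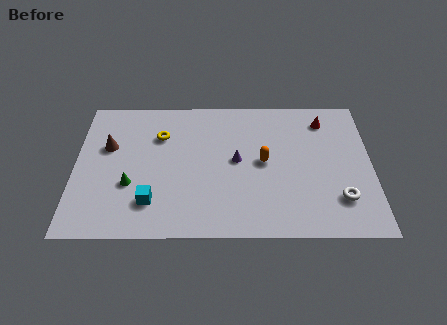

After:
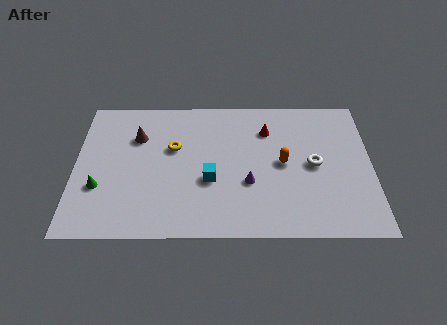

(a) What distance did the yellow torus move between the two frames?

1.1

The yellow torus was near (4.4, 7.0) before and (5.1, 6.1) after, so it travelled √(0.7² + 0.9²) ≈ 1.1 units.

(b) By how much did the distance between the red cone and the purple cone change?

-1.5

Before: roughly 5.4 units apart; after: 3.9. That's 1.5 units closer together.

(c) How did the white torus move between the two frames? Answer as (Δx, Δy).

(-1.3, 2.4)

The white torus started near (13.7, 2.5) and ended near (12.4, 4.9).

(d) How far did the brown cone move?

1.7

The brown cone was near (1.7, 6.2) before and (3.2, 6.9) after, so it travelled √(1.5² + 0.7²) ≈ 1.7 units.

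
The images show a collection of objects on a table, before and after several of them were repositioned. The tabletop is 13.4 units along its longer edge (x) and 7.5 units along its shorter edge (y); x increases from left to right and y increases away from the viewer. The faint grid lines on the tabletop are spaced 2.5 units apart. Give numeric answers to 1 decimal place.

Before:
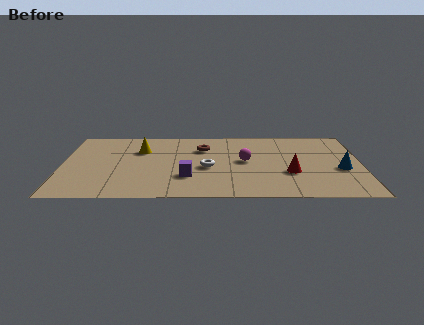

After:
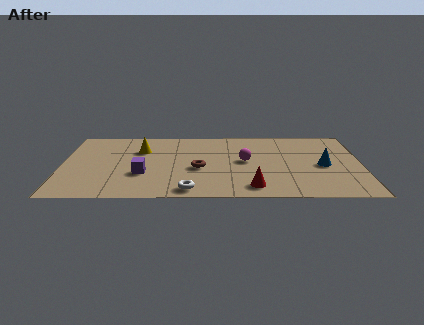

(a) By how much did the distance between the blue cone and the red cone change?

+1.6

They were about 2.3 units apart before and 3.9 after — 1.6 units further apart.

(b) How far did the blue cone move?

0.9

The blue cone was near (12.5, 3.1) before and (11.7, 3.5) after, so it travelled √(0.8² + 0.4²) ≈ 0.9 units.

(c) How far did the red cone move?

2.3

The red cone was near (10.2, 2.7) before and (8.5, 1.2) after, so it travelled √(1.7² + 1.5²) ≈ 2.3 units.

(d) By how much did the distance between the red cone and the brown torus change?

-1.6

The distance was about 4.7 in the first image and 3.1 in the second, so they moved 1.6 units closer together.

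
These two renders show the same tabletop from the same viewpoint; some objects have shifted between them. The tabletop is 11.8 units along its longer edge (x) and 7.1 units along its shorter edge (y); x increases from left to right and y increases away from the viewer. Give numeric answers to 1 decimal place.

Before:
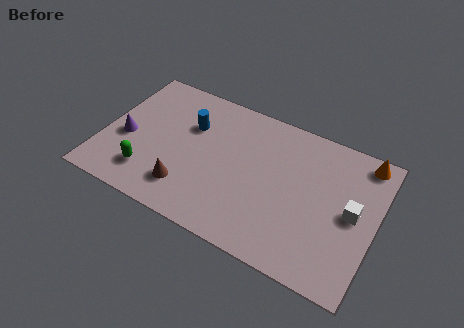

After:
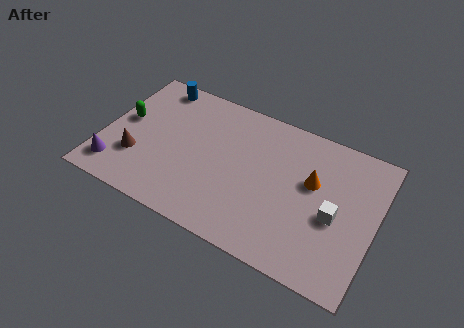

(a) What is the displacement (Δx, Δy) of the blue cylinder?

(-1.8, 1.5)

From the two frames, the blue cylinder sits at roughly (3.6, 4.8) before and (1.8, 6.3) after.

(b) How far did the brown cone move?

2.4

From (3.9, 1.6) to (1.6, 2.2), the brown cone covered √(2.3² + 0.6²) ≈ 2.4 units.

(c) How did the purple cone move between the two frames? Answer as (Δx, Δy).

(-0.2, -1.7)

From the two frames, the purple cone sits at roughly (1.0, 3.0) before and (0.8, 1.3) after.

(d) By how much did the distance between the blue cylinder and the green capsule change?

-0.9

The distance was about 3.5 in the first image and 2.6 in the second, so they moved 0.9 units closer together.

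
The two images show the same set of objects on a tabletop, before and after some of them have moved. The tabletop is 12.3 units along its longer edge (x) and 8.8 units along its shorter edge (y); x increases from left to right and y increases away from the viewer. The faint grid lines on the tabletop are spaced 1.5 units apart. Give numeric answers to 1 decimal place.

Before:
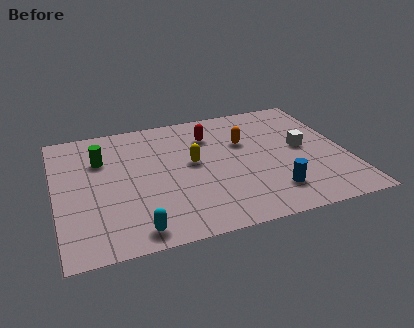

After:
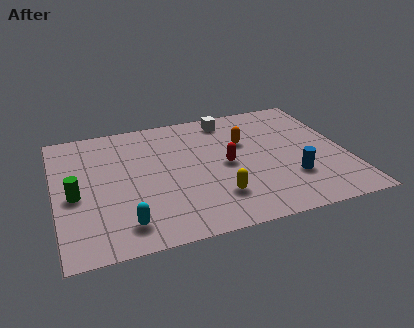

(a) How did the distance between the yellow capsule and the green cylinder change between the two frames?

+2.0

They were about 4.0 units apart before and 6.0 after — 2.0 units further apart.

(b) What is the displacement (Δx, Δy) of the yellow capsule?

(0.8, -2.6)

From the two frames, the yellow capsule sits at roughly (5.8, 4.8) before and (6.6, 2.2) after.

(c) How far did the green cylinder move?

2.5

From (2.0, 6.1) to (0.8, 3.9), the green cylinder covered √(1.2² + 2.2²) ≈ 2.5 units.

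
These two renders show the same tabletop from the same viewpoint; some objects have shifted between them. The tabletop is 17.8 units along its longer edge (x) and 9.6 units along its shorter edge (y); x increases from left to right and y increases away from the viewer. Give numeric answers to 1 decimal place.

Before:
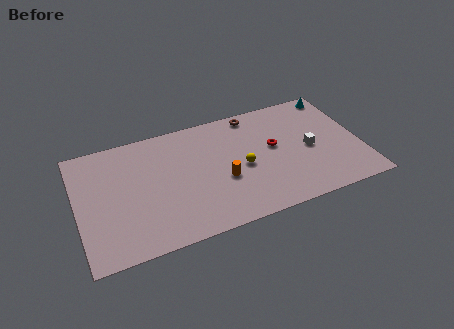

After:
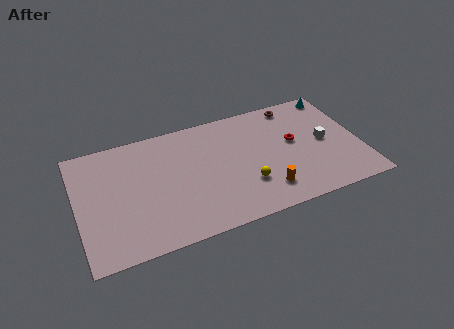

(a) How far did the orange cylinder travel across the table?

3.1

The orange cylinder was near (9.0, 3.8) before and (11.5, 2.0) after, so it travelled √(2.5² + 1.8²) ≈ 3.1 units.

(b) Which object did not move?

the cyan cone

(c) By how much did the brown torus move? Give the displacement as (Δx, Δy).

(2.7, -0.1)

The brown torus was at about (11.4, 8.6) and moved to about (14.1, 8.5).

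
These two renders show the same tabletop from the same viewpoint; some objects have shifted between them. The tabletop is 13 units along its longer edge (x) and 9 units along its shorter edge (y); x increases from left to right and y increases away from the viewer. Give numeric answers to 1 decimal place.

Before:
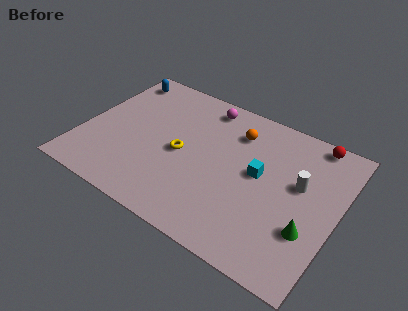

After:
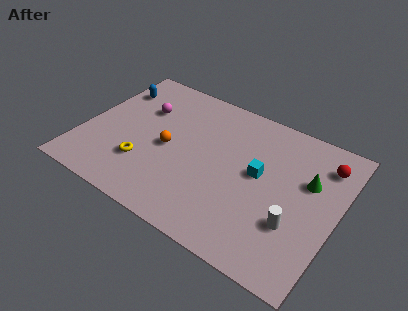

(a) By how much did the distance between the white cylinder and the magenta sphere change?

+3.1

They were about 5.9 units apart before and 9.0 after — 3.1 units further apart.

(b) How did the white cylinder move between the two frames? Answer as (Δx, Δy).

(0.1, -2.4)

The white cylinder started near (11.0, 5.3) and ended near (11.1, 2.9).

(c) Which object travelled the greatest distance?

the orange sphere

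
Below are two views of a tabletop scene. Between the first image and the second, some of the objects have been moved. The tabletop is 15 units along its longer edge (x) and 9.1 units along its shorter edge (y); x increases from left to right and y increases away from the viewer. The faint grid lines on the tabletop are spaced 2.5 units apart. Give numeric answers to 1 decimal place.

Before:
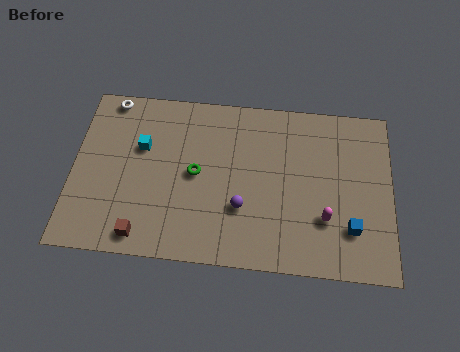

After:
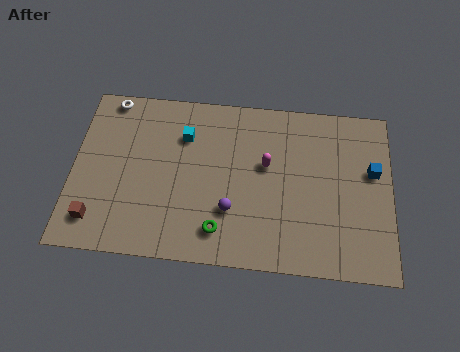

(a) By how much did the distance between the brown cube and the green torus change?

+1.6

They were about 4.2 units apart before and 5.8 after — 1.6 units further apart.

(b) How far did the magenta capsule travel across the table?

3.8

The magenta capsule moved from about (11.9, 2.8) to (9.1, 5.4), a distance of √(2.8² + 2.6²) ≈ 3.8.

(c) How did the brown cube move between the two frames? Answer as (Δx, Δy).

(-2.2, 0.6)

The brown cube started near (3.4, 1.1) and ended near (1.2, 1.7).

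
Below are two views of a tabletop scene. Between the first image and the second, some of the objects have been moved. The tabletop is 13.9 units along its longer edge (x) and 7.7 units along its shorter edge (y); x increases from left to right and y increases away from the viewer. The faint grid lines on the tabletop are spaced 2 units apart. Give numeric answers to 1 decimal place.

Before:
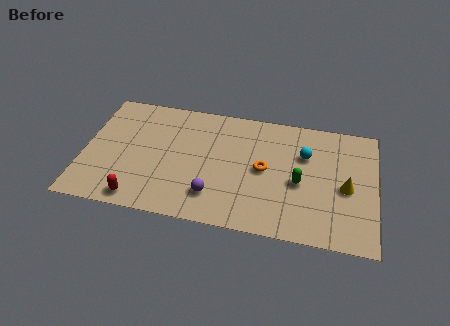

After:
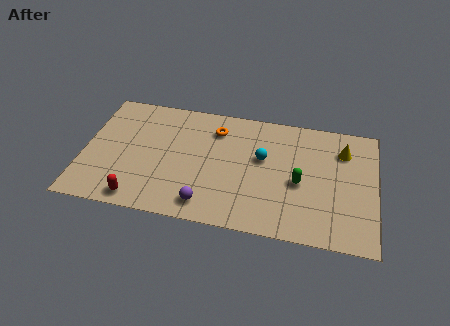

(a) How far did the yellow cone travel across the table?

2.3

The yellow cone moved from about (12.5, 3.5) to (12.3, 5.8), a distance of √(0.2² + 2.3²) ≈ 2.3.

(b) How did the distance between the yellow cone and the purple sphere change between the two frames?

+1.4

They were about 6.4 units apart before and 7.8 after — 1.4 units further apart.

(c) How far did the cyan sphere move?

2.1

From (10.5, 5.2) to (8.5, 4.6), the cyan sphere covered √(2.0² + 0.6²) ≈ 2.1 units.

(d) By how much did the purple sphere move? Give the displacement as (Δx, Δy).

(-0.3, -0.6)

From the two frames, the purple sphere sits at roughly (6.3, 1.8) before and (6.0, 1.2) after.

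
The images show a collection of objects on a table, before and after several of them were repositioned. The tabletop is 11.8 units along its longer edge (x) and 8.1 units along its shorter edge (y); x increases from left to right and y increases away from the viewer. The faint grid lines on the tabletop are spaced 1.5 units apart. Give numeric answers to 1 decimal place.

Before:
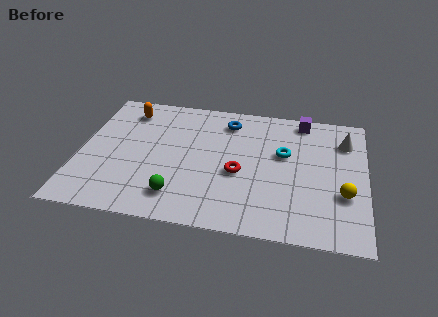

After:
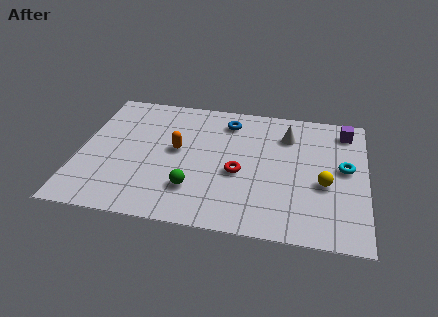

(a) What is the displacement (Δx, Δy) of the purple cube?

(1.8, -0.4)

From the two frames, the purple cube sits at roughly (9.1, 7.2) before and (10.9, 6.8) after.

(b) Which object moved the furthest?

the orange capsule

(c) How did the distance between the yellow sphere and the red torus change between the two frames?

-0.8

The distance was about 4.3 in the first image and 3.5 in the second, so they moved 0.8 units closer together.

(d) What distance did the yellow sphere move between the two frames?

0.9

The yellow sphere moved from about (10.9, 2.8) to (10.1, 3.3), a distance of √(0.8² + 0.5²) ≈ 0.9.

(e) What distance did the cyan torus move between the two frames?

2.5

The cyan torus moved from about (8.4, 4.9) to (10.9, 4.4), a distance of √(2.5² + 0.5²) ≈ 2.5.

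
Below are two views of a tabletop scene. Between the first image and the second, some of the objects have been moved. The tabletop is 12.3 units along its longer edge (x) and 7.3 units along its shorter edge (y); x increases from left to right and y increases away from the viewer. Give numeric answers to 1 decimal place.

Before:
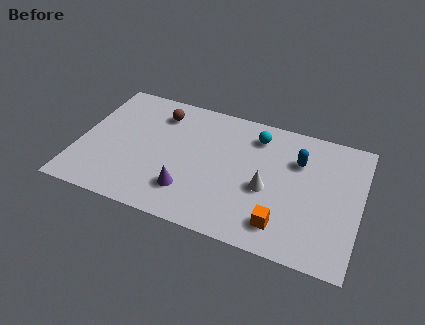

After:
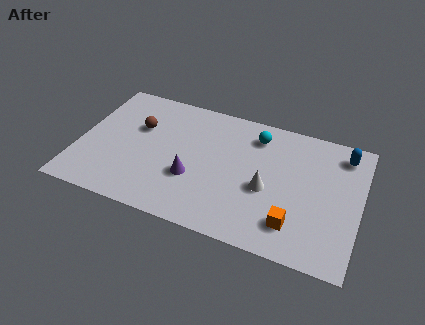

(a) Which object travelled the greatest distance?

the blue capsule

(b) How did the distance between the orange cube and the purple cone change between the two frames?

+0.5

Before: roughly 4.1 units apart; after: 4.6. That's 0.5 units further apart.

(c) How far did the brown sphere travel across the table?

1.4

The brown sphere was near (3.3, 5.8) before and (2.5, 4.7) after, so it travelled √(0.8² + 1.1²) ≈ 1.4 units.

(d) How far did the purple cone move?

0.8

From (5.0, 1.8) to (5.1, 2.6), the purple cone covered √(0.1² + 0.8²) ≈ 0.8 units.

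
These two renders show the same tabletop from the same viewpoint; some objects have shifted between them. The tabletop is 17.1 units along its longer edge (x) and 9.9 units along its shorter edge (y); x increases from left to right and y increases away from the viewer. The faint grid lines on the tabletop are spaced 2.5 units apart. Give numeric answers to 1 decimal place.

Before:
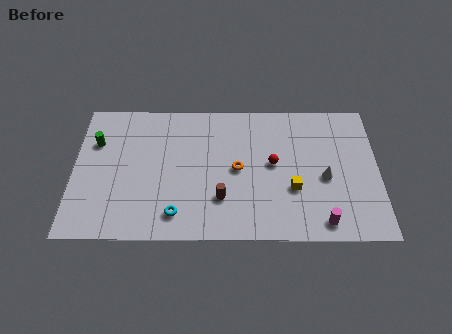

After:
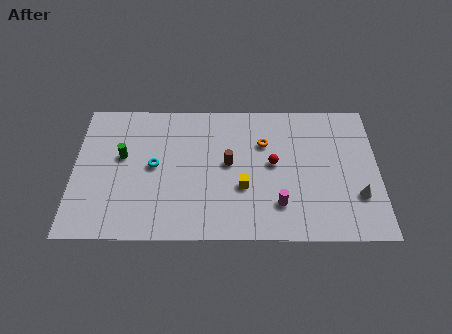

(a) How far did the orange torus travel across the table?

2.4

The orange torus moved from about (9.2, 4.9) to (10.7, 6.8), a distance of √(1.5² + 1.9²) ≈ 2.4.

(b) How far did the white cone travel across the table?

2.2

From (14.1, 4.3) to (15.9, 3.0), the white cone covered √(1.8² + 1.3²) ≈ 2.2 units.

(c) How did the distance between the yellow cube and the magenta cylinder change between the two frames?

-0.5

The distance was about 2.8 in the first image and 2.3 in the second, so they moved 0.5 units closer together.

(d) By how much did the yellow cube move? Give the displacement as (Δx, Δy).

(-2.8, 0.1)

The yellow cube was at about (12.3, 3.5) and moved to about (9.5, 3.6).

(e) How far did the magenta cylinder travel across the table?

2.7

The magenta cylinder moved from about (13.9, 1.2) to (11.5, 2.4), a distance of √(2.4² + 1.2²) ≈ 2.7.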